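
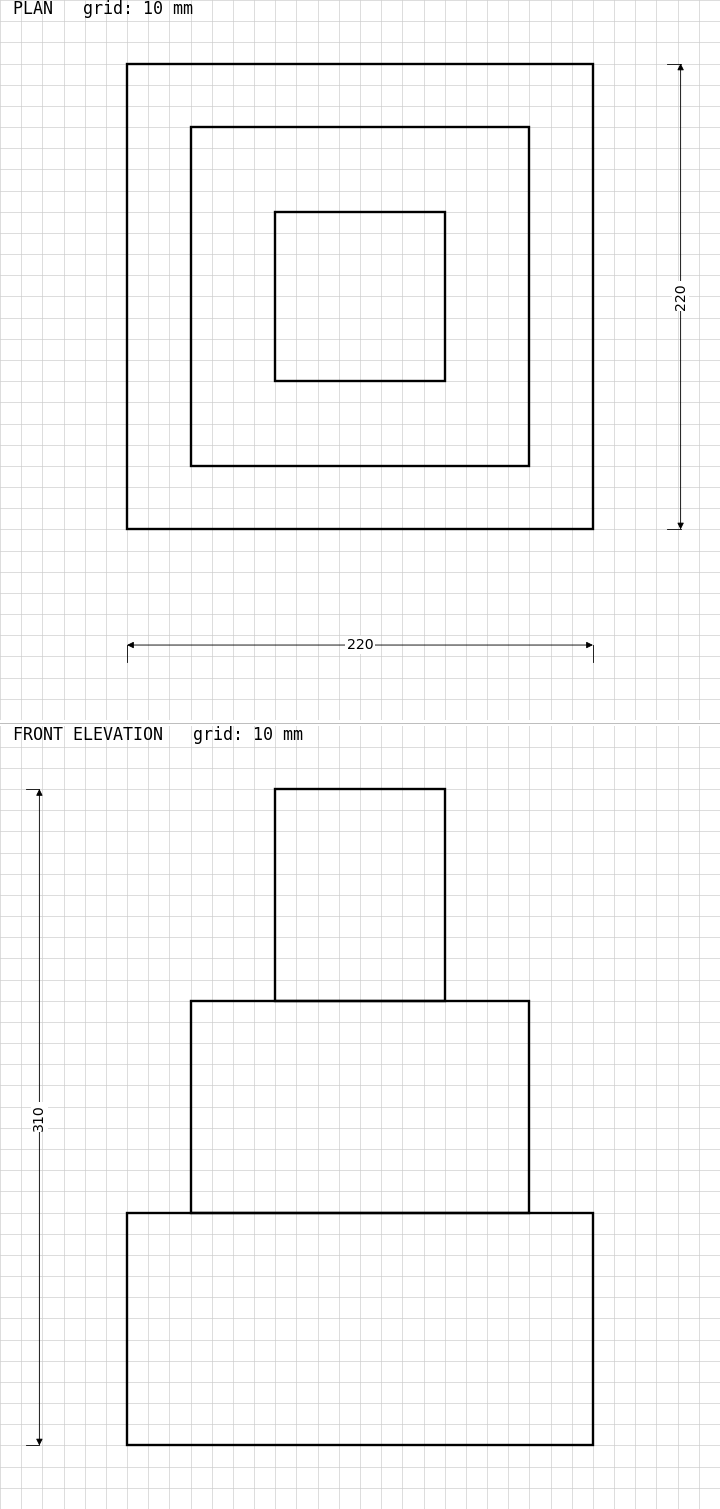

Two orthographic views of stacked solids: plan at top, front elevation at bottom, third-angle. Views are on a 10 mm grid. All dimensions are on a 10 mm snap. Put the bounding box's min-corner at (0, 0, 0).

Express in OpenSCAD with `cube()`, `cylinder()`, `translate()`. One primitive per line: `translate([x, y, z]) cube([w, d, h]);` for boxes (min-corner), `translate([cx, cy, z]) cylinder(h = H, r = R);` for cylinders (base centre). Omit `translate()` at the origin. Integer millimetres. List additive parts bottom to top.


cube([220, 220, 110]);
translate([30, 30, 110]) cube([160, 160, 100]);
translate([70, 70, 210]) cube([80, 80, 100]);


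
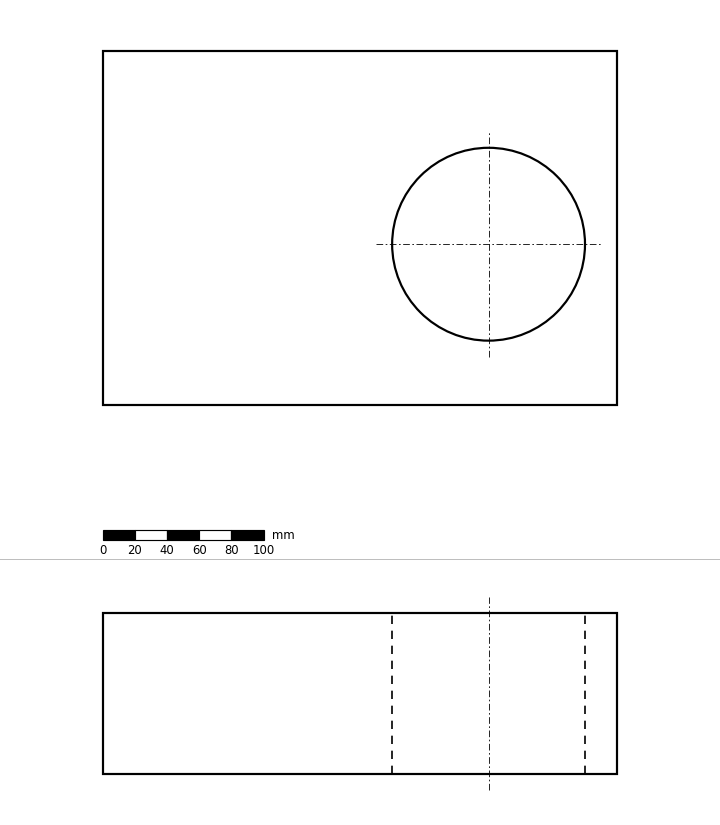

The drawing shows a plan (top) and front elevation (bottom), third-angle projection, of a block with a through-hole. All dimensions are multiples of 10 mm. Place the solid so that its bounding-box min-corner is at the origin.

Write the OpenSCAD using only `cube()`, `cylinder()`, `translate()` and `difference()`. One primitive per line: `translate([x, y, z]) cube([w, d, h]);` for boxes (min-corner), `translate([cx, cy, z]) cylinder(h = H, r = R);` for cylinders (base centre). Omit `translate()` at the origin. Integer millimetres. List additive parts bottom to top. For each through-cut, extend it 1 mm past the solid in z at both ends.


difference() {
  cube([320, 220, 100]);
  translate([240, 100, -1]) cylinder(h = 102, r = 60);
}


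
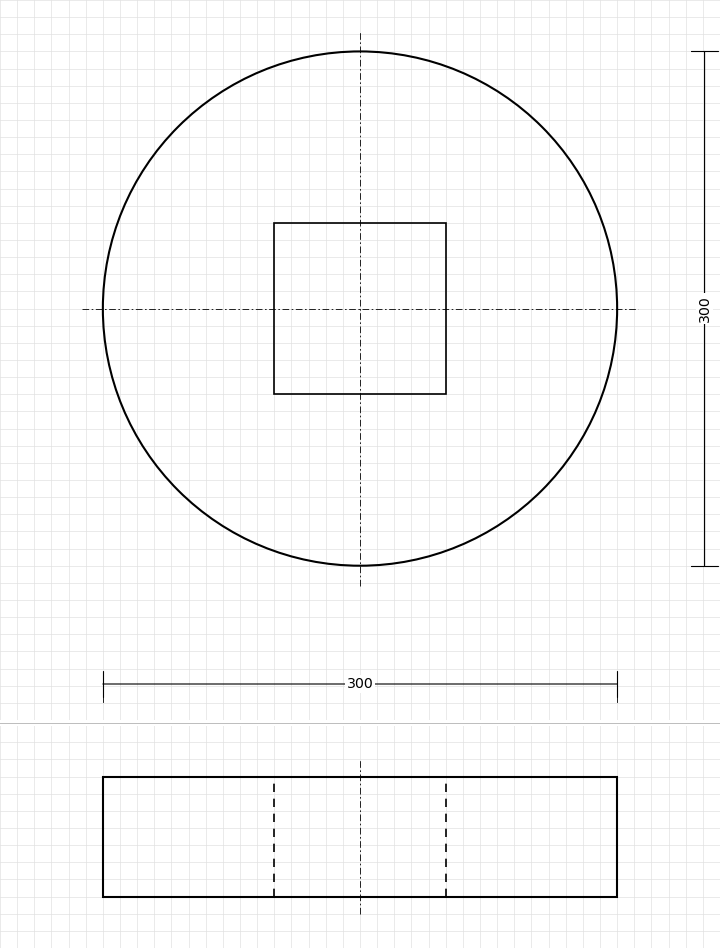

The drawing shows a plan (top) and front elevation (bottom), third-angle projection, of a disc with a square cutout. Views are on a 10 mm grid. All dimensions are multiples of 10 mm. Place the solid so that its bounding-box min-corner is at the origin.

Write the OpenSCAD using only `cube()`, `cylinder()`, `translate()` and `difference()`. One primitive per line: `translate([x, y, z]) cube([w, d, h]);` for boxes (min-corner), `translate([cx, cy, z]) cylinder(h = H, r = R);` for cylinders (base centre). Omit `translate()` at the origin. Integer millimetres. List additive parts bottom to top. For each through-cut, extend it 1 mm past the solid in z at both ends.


difference() {
  translate([150, 150, 0]) cylinder(h = 70, r = 150);
  translate([100, 100, -1]) cube([100, 100, 72]);
}


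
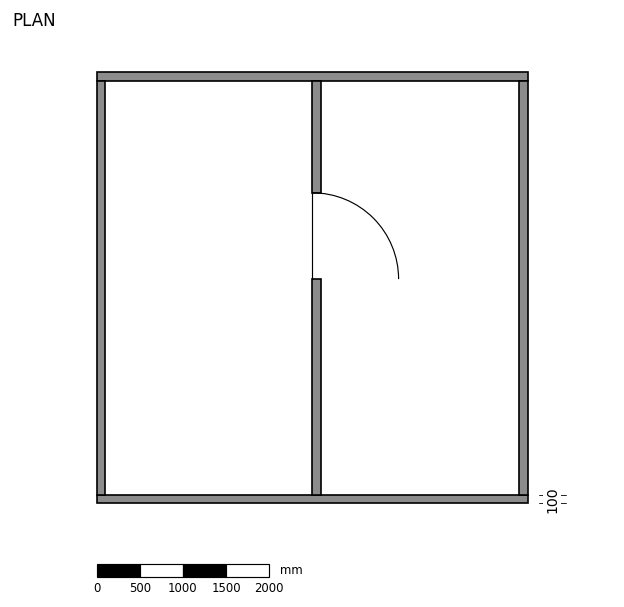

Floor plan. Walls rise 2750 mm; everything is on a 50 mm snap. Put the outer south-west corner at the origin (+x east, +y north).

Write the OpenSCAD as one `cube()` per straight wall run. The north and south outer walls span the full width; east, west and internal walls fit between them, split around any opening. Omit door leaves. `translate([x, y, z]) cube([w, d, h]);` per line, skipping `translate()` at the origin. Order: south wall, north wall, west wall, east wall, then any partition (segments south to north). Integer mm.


cube([5000, 100, 2750]);
translate([0, 4900, 0]) cube([5000, 100, 2750]);
translate([0, 100, 0]) cube([100, 4800, 2750]);
translate([4900, 100, 0]) cube([100, 4800, 2750]);
translate([2500, 100, 0]) cube([100, 2500, 2750]);
translate([2500, 3600, 0]) cube([100, 1300, 2750]);


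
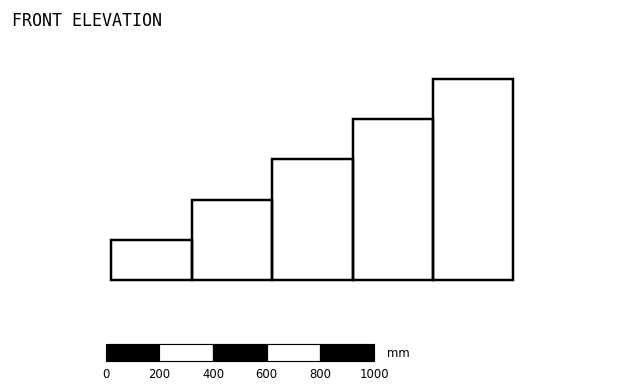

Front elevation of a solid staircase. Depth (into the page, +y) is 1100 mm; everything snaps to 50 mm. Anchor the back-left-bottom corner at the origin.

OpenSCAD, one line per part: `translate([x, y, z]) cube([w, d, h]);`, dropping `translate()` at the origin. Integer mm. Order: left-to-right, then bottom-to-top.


cube([300, 1100, 150]);
translate([300, 0, 0]) cube([300, 1100, 300]);
translate([600, 0, 0]) cube([300, 1100, 450]);
translate([900, 0, 0]) cube([300, 1100, 600]);
translate([1200, 0, 0]) cube([300, 1100, 750]);


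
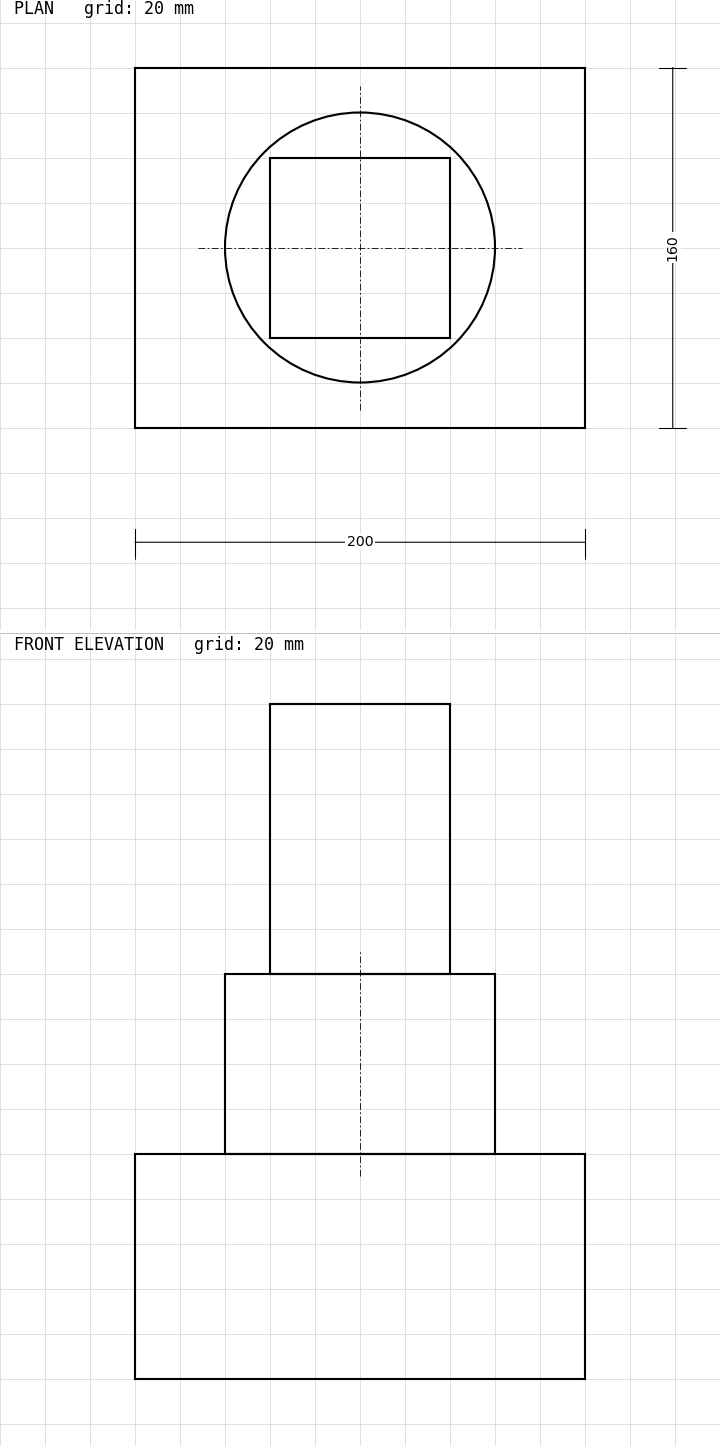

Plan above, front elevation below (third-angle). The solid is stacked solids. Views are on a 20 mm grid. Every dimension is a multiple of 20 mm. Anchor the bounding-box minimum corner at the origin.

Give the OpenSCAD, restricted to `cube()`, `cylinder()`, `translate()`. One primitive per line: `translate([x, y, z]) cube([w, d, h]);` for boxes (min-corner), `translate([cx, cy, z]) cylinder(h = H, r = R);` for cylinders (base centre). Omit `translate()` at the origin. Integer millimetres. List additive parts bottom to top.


cube([200, 160, 100]);
translate([100, 80, 100]) cylinder(h = 80, r = 60);
translate([60, 40, 180]) cube([80, 80, 120]);


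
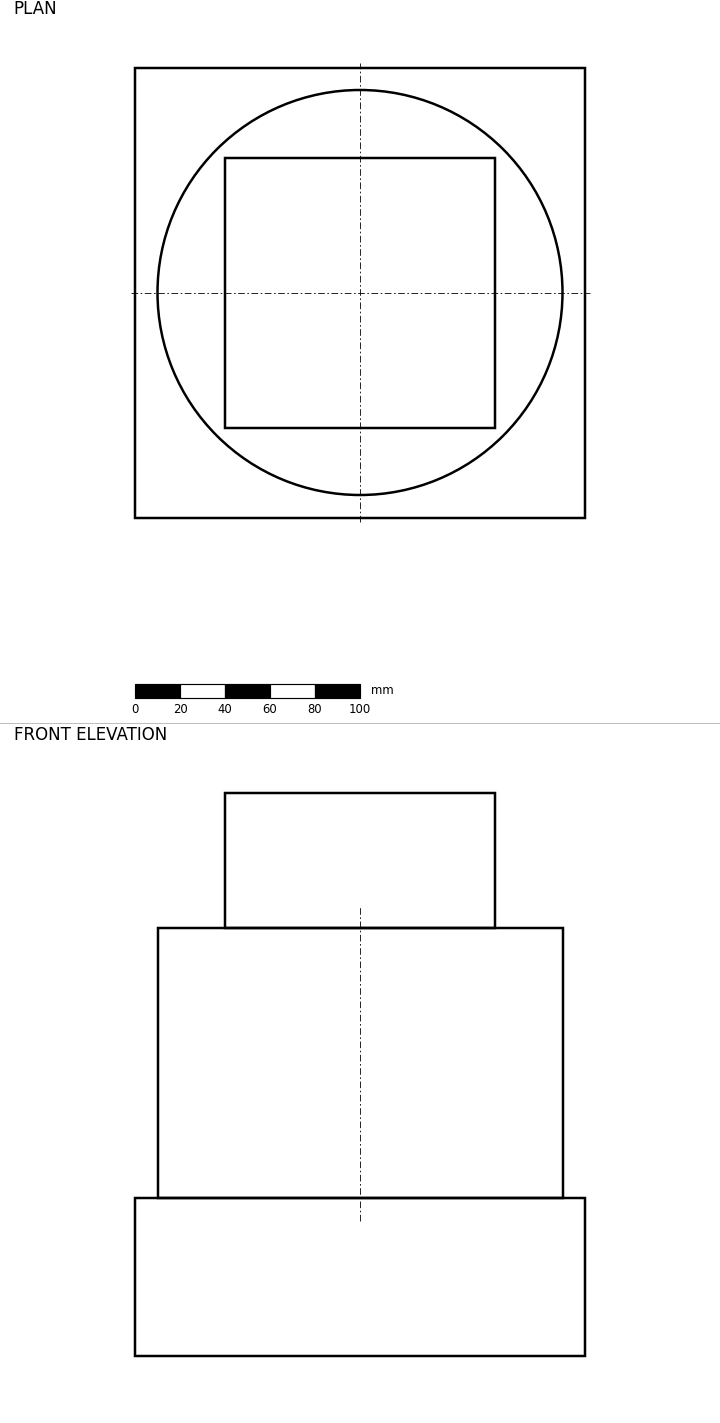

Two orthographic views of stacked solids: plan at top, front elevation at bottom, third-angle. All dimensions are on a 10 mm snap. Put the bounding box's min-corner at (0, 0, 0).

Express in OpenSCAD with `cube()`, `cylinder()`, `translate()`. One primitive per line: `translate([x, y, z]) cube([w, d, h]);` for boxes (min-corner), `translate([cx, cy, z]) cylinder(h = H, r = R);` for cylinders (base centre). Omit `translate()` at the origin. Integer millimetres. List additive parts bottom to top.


cube([200, 200, 70]);
translate([100, 100, 70]) cylinder(h = 120, r = 90);
translate([40, 40, 190]) cube([120, 120, 60]);


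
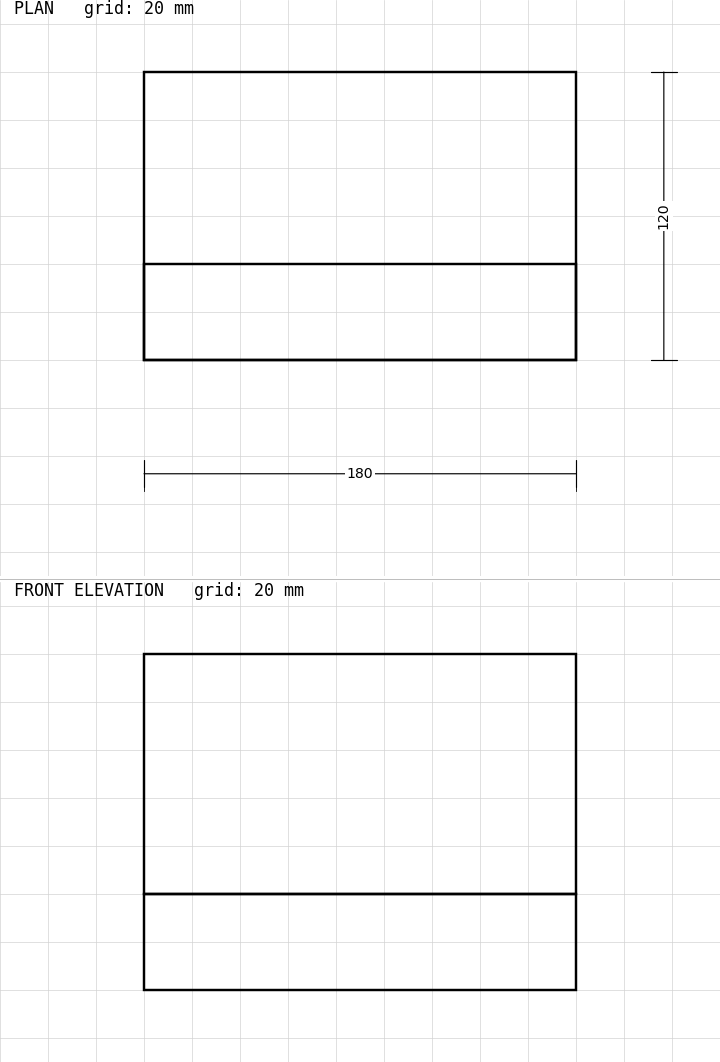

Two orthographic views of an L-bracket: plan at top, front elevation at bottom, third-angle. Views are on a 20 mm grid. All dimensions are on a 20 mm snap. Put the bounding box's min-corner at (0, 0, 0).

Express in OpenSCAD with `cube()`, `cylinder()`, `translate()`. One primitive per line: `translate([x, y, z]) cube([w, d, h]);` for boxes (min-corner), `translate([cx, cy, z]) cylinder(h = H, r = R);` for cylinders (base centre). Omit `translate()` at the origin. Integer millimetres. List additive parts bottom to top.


cube([180, 120, 40]);
translate([0, 0, 40]) cube([180, 40, 100]);


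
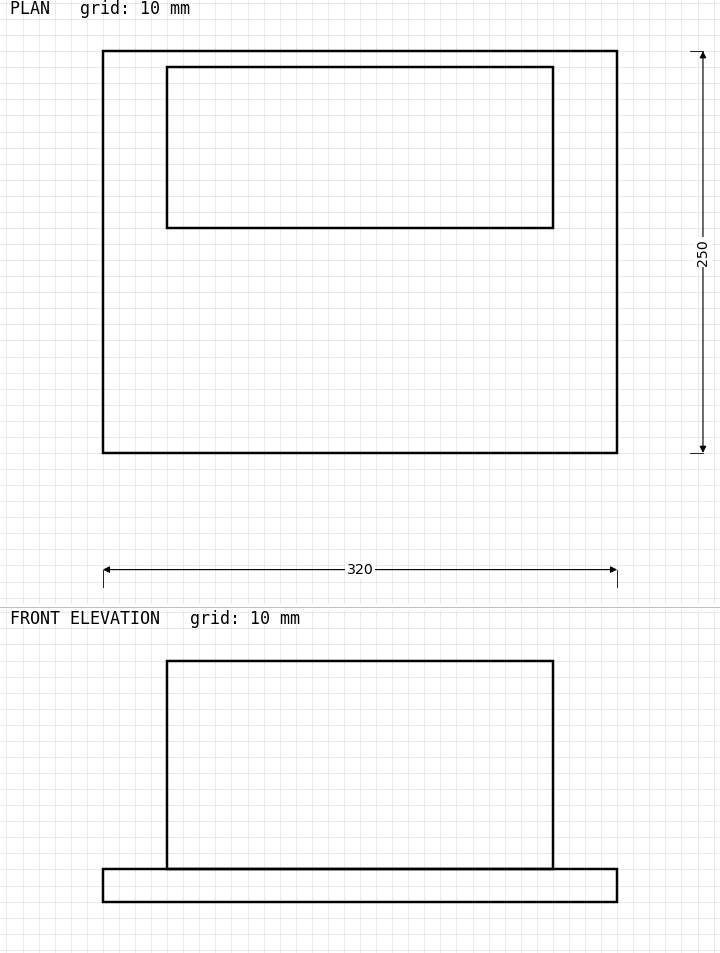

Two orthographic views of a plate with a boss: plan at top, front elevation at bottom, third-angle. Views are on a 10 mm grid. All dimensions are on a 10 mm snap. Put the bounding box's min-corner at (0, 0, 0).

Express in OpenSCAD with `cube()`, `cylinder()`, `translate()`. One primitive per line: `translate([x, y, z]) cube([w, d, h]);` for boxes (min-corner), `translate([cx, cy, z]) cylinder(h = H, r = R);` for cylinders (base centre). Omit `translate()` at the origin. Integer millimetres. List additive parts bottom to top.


cube([320, 250, 20]);
translate([40, 140, 20]) cube([240, 100, 130]);


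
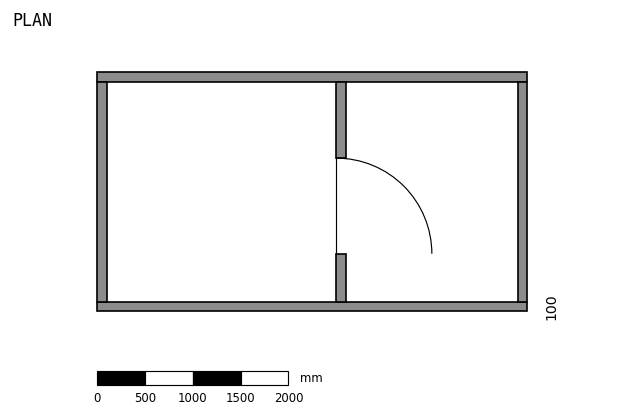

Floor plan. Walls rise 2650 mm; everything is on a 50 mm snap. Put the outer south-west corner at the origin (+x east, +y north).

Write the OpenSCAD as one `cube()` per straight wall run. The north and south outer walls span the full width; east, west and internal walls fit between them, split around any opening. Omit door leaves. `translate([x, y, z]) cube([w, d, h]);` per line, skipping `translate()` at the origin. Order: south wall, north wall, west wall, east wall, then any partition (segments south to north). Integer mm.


cube([4500, 100, 2650]);
translate([0, 2400, 0]) cube([4500, 100, 2650]);
translate([0, 100, 0]) cube([100, 2300, 2650]);
translate([4400, 100, 0]) cube([100, 2300, 2650]);
translate([2500, 100, 0]) cube([100, 500, 2650]);
translate([2500, 1600, 0]) cube([100, 800, 2650]);


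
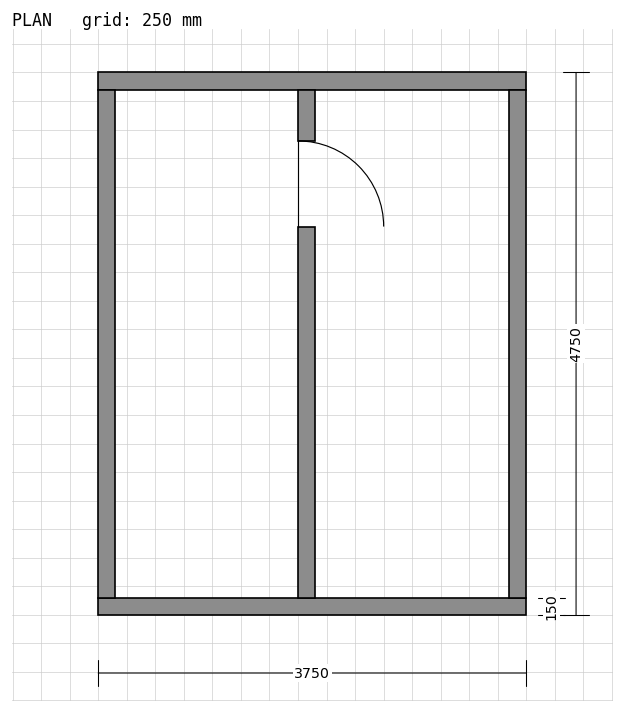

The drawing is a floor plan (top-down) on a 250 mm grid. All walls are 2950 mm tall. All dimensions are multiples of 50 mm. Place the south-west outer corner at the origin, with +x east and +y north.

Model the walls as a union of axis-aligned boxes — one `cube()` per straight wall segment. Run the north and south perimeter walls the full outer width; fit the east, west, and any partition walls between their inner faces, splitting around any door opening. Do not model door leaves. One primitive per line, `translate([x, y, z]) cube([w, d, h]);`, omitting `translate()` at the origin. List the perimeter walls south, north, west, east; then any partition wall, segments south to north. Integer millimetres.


cube([3750, 150, 2950]);
translate([0, 4600, 0]) cube([3750, 150, 2950]);
translate([0, 150, 0]) cube([150, 4450, 2950]);
translate([3600, 150, 0]) cube([150, 4450, 2950]);
translate([1750, 150, 0]) cube([150, 3250, 2950]);
translate([1750, 4150, 0]) cube([150, 450, 2950]);


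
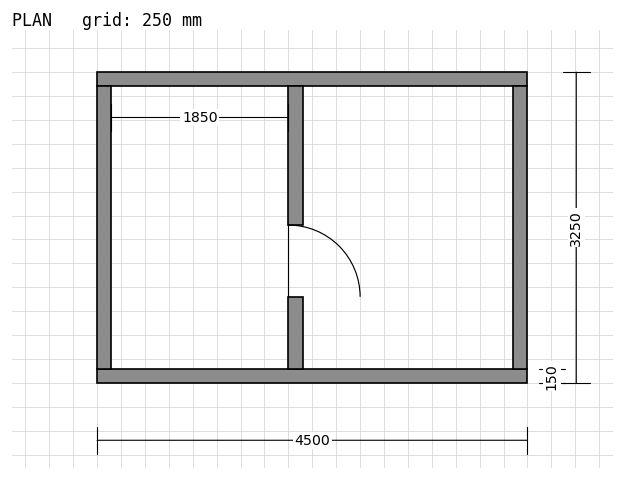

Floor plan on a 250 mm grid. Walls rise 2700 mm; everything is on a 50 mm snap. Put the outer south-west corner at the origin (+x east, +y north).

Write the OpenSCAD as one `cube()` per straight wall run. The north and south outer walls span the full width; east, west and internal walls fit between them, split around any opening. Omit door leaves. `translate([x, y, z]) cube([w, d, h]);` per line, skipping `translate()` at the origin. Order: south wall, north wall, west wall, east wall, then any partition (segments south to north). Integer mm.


cube([4500, 150, 2700]);
translate([0, 3100, 0]) cube([4500, 150, 2700]);
translate([0, 150, 0]) cube([150, 2950, 2700]);
translate([4350, 150, 0]) cube([150, 2950, 2700]);
translate([2000, 150, 0]) cube([150, 750, 2700]);
translate([2000, 1650, 0]) cube([150, 1450, 2700]);


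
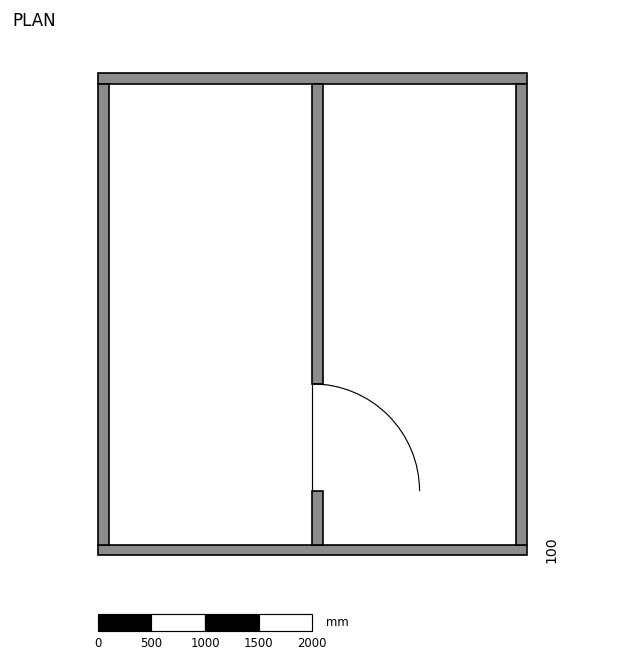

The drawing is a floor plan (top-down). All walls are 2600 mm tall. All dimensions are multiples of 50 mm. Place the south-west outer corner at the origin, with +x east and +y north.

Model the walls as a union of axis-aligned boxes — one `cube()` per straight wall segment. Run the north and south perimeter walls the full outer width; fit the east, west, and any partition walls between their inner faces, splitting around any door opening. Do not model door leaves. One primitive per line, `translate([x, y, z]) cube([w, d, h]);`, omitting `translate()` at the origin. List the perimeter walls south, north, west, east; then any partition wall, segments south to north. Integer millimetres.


cube([4000, 100, 2600]);
translate([0, 4400, 0]) cube([4000, 100, 2600]);
translate([0, 100, 0]) cube([100, 4300, 2600]);
translate([3900, 100, 0]) cube([100, 4300, 2600]);
translate([2000, 100, 0]) cube([100, 500, 2600]);
translate([2000, 1600, 0]) cube([100, 2800, 2600]);


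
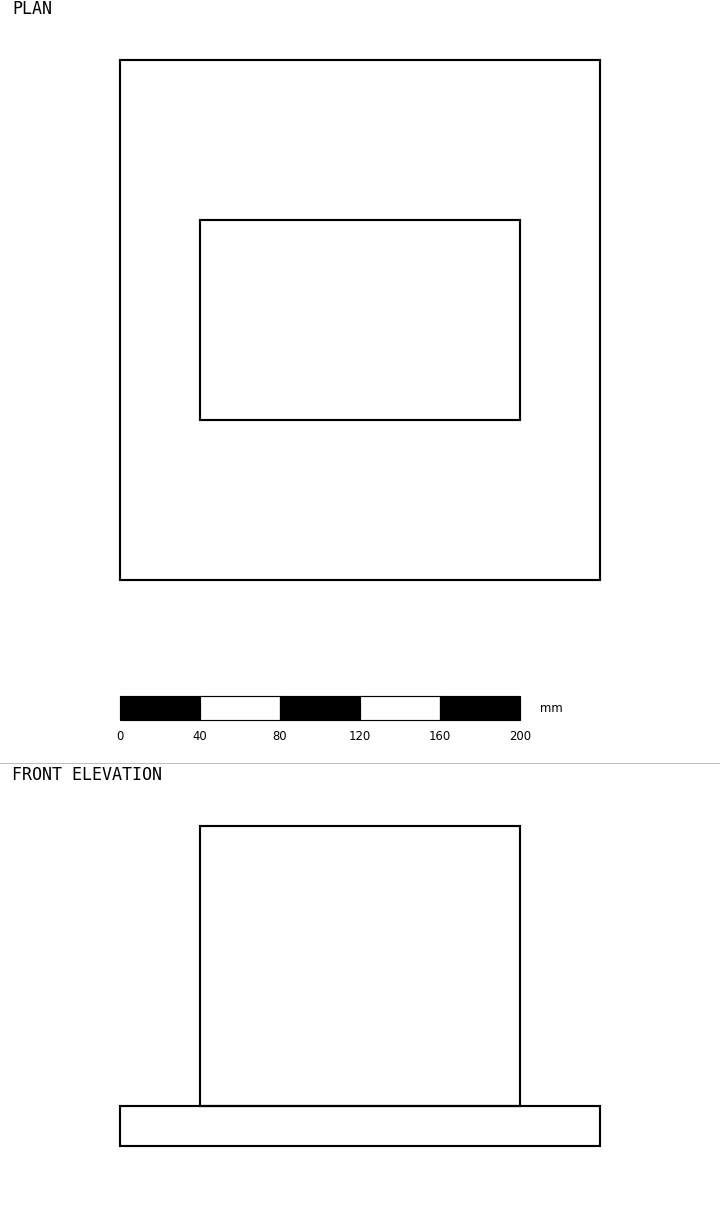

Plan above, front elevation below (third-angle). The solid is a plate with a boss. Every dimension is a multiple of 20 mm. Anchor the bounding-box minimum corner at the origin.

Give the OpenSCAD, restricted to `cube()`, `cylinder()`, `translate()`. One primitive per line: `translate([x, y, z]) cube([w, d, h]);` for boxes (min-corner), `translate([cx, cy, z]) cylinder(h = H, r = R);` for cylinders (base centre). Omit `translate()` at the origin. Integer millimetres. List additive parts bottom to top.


cube([240, 260, 20]);
translate([40, 80, 20]) cube([160, 100, 140]);


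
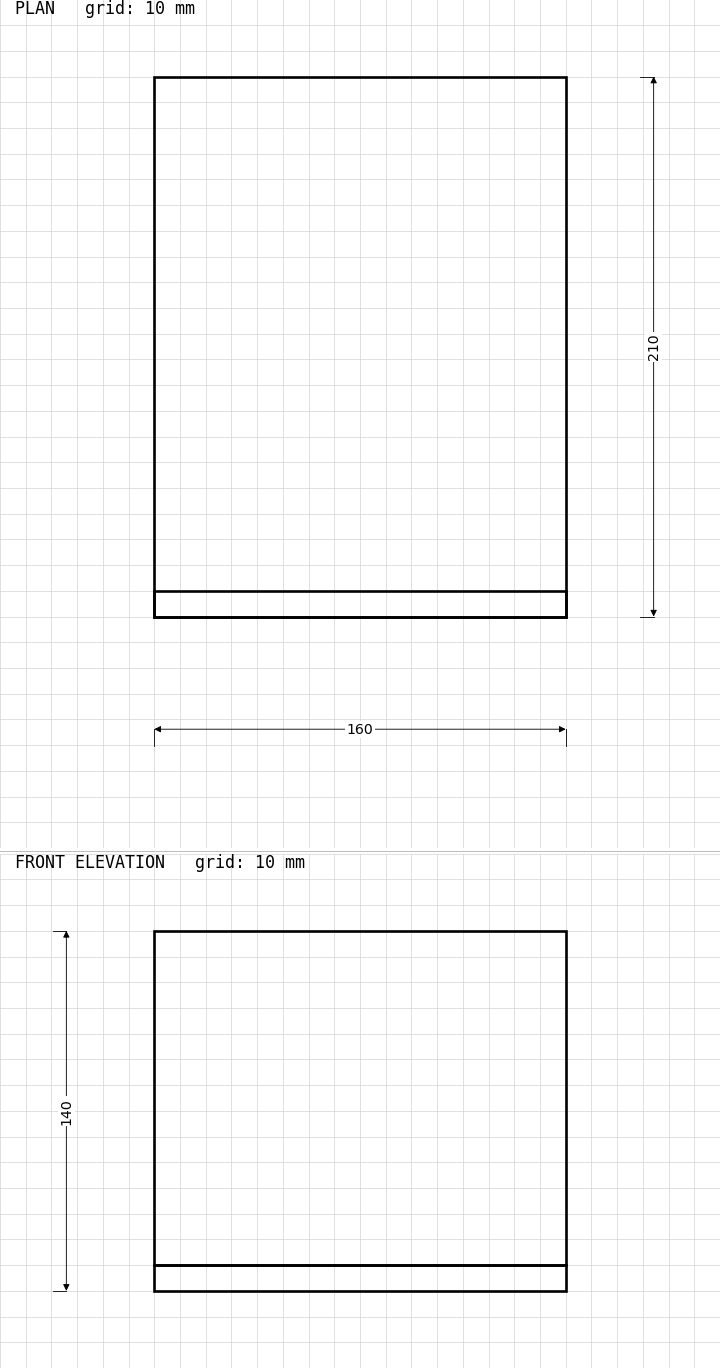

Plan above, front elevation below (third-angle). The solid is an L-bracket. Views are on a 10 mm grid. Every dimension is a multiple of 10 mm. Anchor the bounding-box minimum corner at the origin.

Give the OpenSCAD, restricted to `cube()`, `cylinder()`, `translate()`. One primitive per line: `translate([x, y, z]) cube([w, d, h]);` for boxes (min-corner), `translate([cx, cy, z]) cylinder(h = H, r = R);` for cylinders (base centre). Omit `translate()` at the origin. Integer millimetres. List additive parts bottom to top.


cube([160, 210, 10]);
translate([0, 0, 10]) cube([160, 10, 130]);


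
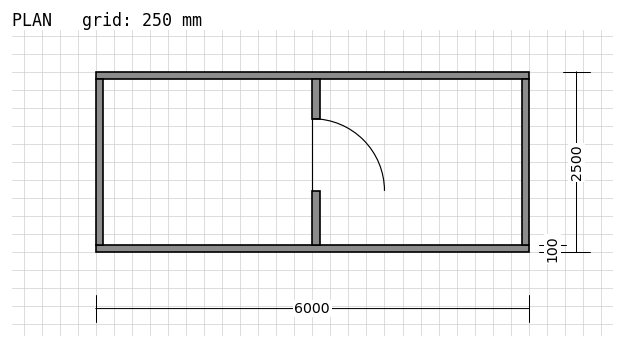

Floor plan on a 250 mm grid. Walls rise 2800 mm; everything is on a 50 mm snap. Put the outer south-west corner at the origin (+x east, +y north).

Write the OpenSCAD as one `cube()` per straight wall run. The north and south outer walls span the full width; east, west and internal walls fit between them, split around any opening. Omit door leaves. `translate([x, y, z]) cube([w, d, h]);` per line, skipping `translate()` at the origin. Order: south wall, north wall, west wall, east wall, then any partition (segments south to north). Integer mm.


cube([6000, 100, 2800]);
translate([0, 2400, 0]) cube([6000, 100, 2800]);
translate([0, 100, 0]) cube([100, 2300, 2800]);
translate([5900, 100, 0]) cube([100, 2300, 2800]);
translate([3000, 100, 0]) cube([100, 750, 2800]);
translate([3000, 1850, 0]) cube([100, 550, 2800]);


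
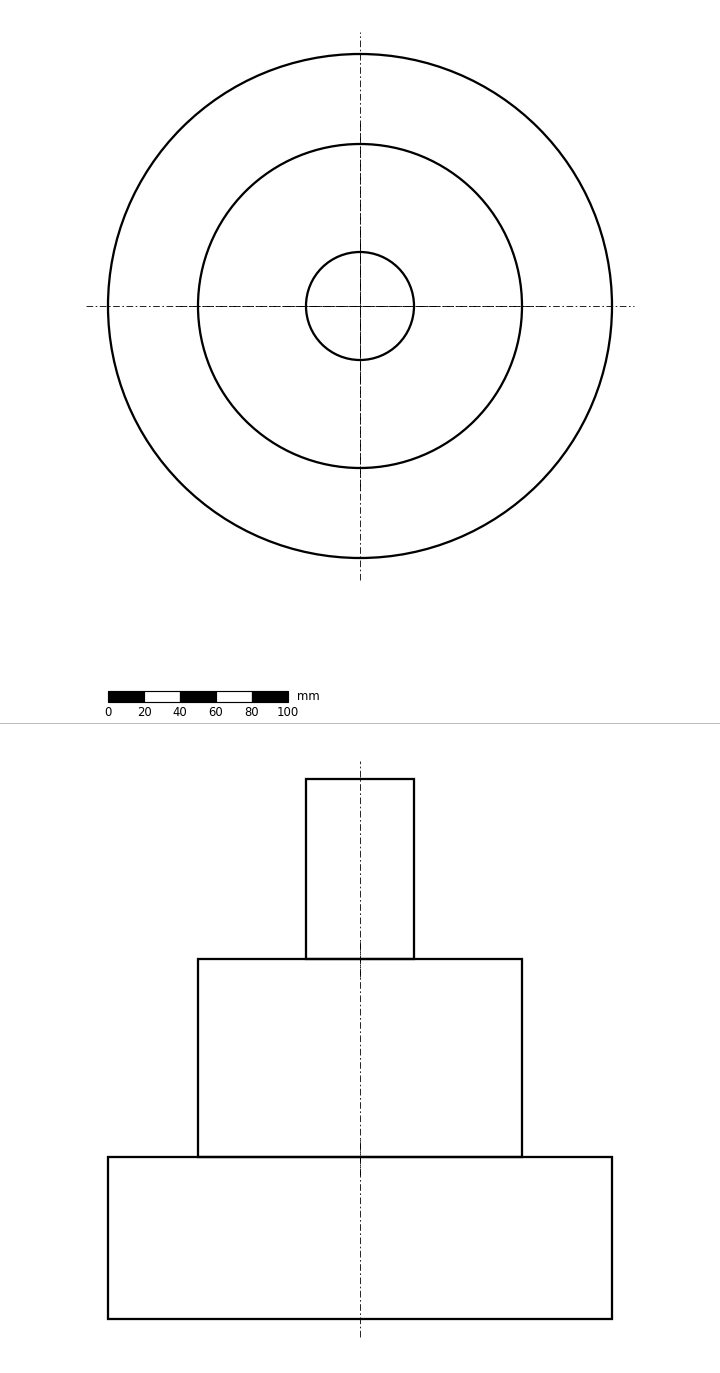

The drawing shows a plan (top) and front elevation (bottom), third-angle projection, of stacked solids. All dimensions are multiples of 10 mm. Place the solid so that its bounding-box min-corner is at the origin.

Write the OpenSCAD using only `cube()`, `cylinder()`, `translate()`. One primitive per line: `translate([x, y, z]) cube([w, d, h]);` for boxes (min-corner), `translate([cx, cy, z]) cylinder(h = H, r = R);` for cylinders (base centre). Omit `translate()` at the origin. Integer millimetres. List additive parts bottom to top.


translate([140, 140, 0]) cylinder(h = 90, r = 140);
translate([140, 140, 90]) cylinder(h = 110, r = 90);
translate([140, 140, 200]) cylinder(h = 100, r = 30);


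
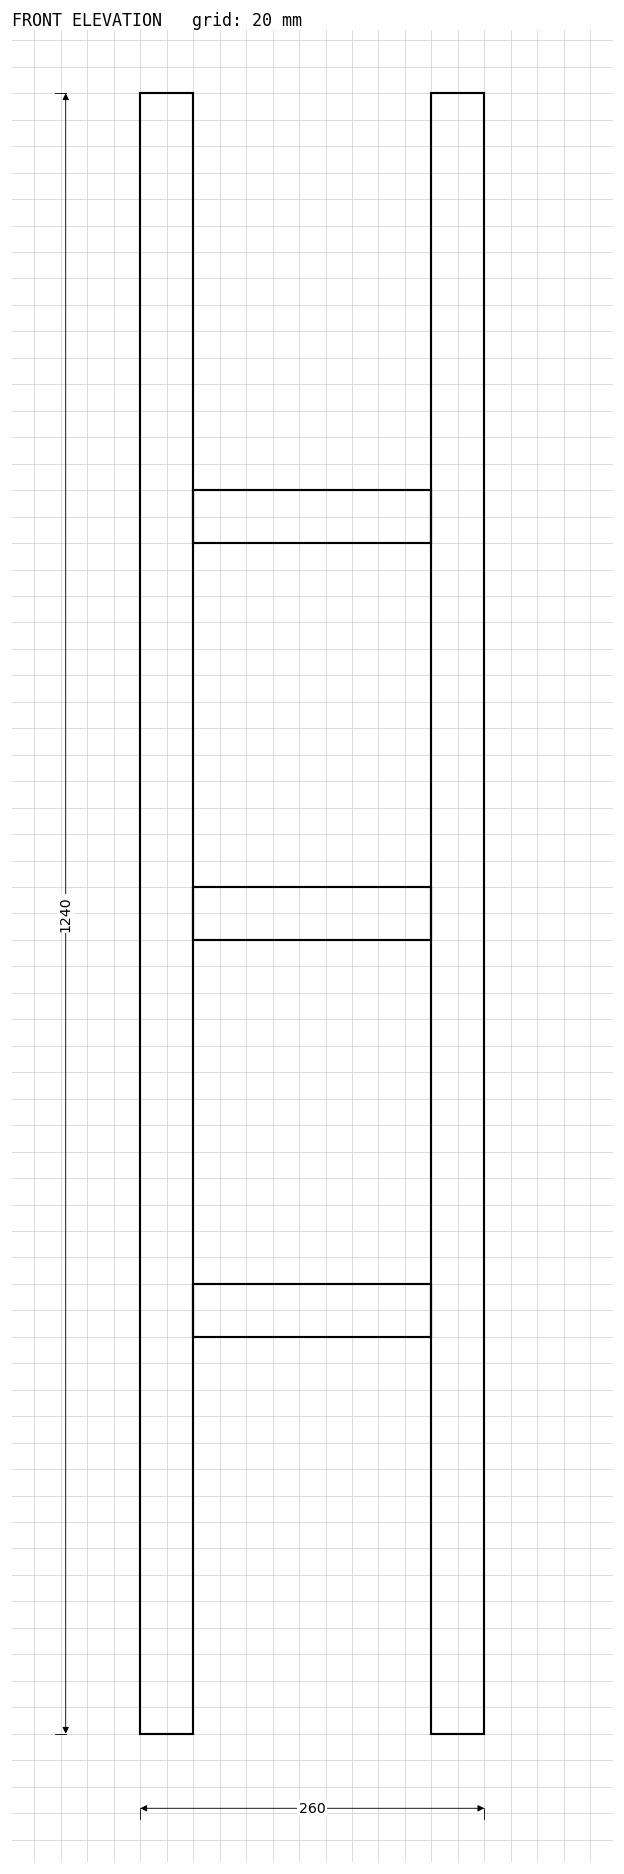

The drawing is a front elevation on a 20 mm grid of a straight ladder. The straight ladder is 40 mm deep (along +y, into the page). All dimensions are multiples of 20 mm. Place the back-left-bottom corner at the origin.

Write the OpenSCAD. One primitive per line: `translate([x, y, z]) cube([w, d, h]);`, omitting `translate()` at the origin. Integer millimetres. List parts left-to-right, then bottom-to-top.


cube([40, 40, 1240]);
translate([40, 0, 300]) cube([180, 40, 40]);
translate([40, 0, 600]) cube([180, 40, 40]);
translate([40, 0, 900]) cube([180, 40, 40]);
translate([220, 0, 0]) cube([40, 40, 1240]);


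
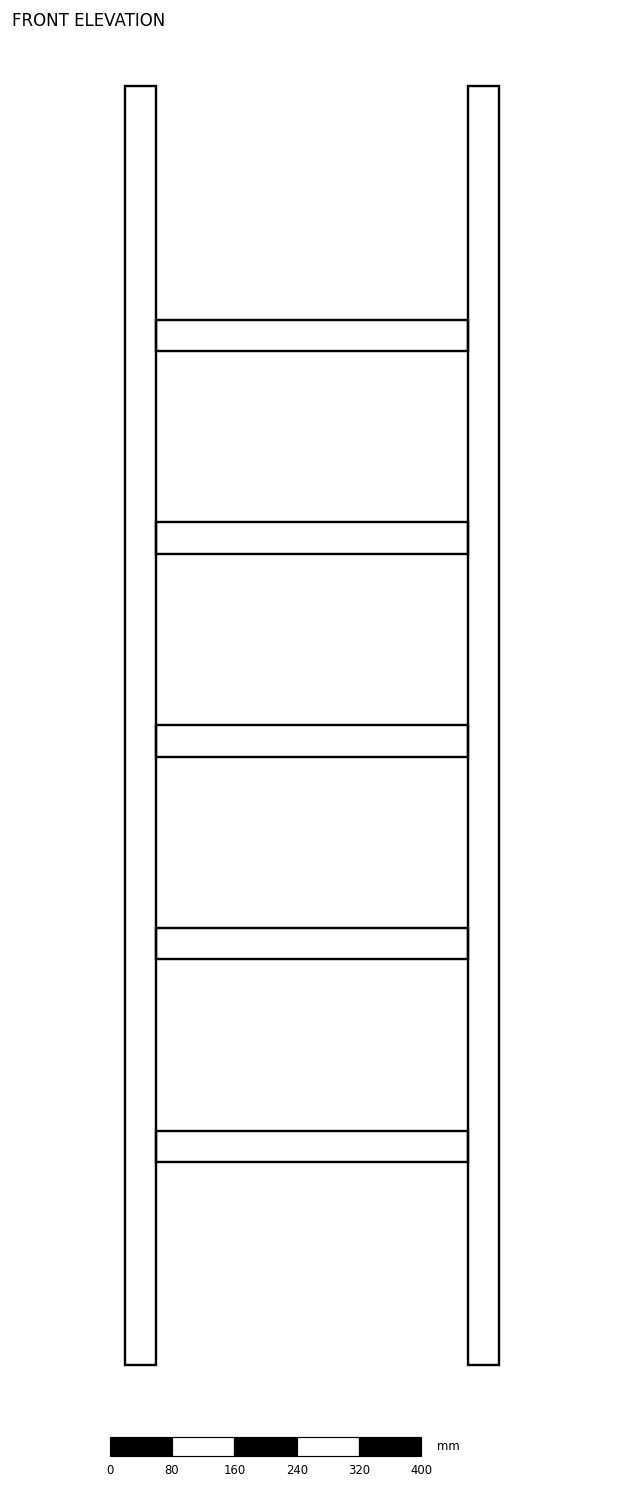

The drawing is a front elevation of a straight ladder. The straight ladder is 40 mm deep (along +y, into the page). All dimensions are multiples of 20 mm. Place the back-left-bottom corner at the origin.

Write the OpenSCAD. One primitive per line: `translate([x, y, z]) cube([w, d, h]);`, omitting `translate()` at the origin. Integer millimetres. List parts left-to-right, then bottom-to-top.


cube([40, 40, 1640]);
translate([40, 0, 260]) cube([400, 40, 40]);
translate([40, 0, 520]) cube([400, 40, 40]);
translate([40, 0, 780]) cube([400, 40, 40]);
translate([40, 0, 1040]) cube([400, 40, 40]);
translate([40, 0, 1300]) cube([400, 40, 40]);
translate([440, 0, 0]) cube([40, 40, 1640]);


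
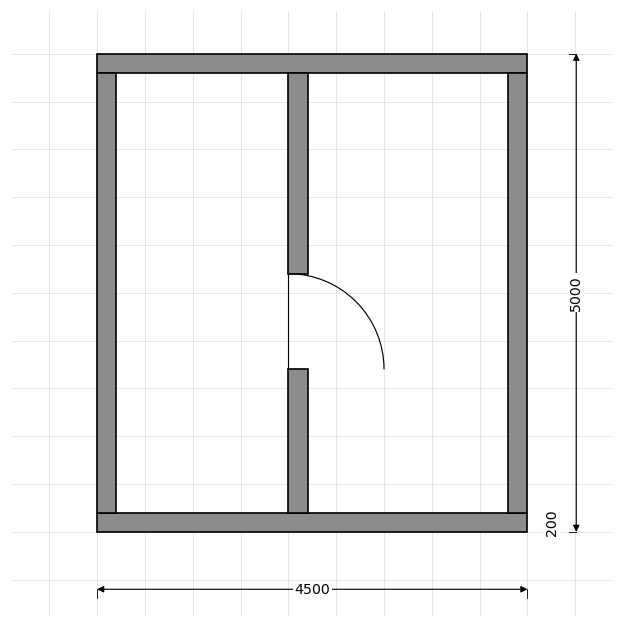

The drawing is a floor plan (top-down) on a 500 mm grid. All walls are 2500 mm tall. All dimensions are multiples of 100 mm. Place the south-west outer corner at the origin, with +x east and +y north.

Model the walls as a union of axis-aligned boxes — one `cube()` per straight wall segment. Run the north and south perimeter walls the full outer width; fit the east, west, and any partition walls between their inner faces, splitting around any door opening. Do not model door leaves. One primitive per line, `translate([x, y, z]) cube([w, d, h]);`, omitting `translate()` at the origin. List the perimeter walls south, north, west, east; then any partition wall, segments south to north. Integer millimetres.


cube([4500, 200, 2500]);
translate([0, 4800, 0]) cube([4500, 200, 2500]);
translate([0, 200, 0]) cube([200, 4600, 2500]);
translate([4300, 200, 0]) cube([200, 4600, 2500]);
translate([2000, 200, 0]) cube([200, 1500, 2500]);
translate([2000, 2700, 0]) cube([200, 2100, 2500]);


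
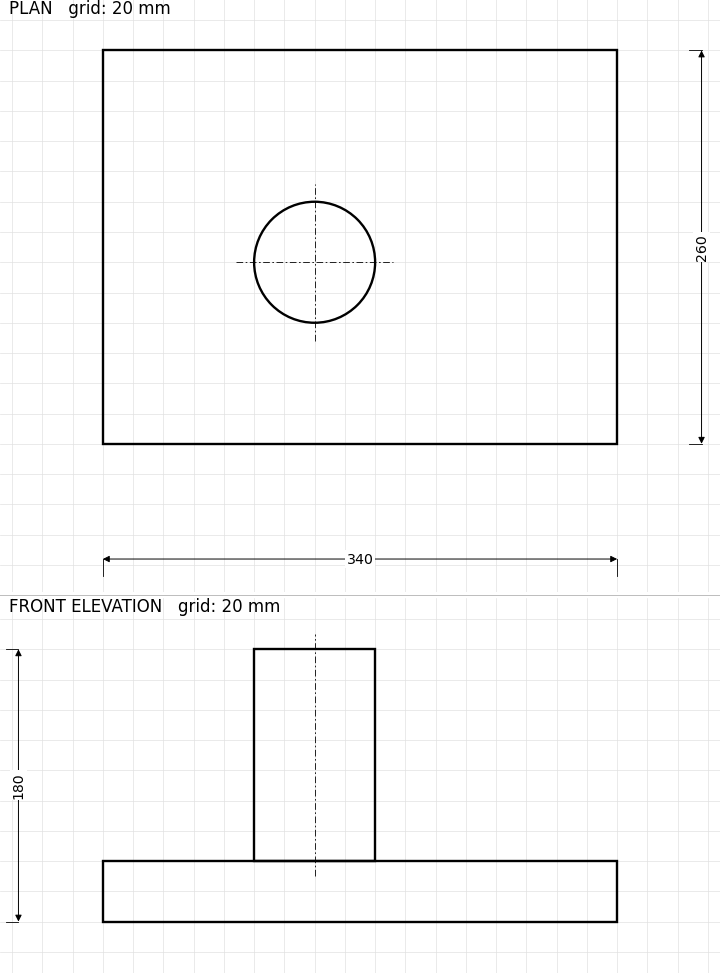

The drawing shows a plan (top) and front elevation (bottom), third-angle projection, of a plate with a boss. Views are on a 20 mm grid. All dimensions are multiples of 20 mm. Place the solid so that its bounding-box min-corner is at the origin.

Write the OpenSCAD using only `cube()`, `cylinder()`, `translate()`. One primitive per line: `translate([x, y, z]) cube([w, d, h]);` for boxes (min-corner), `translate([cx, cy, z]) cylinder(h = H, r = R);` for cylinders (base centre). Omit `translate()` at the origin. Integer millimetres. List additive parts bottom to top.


cube([340, 260, 40]);
translate([140, 120, 40]) cylinder(h = 140, r = 40);


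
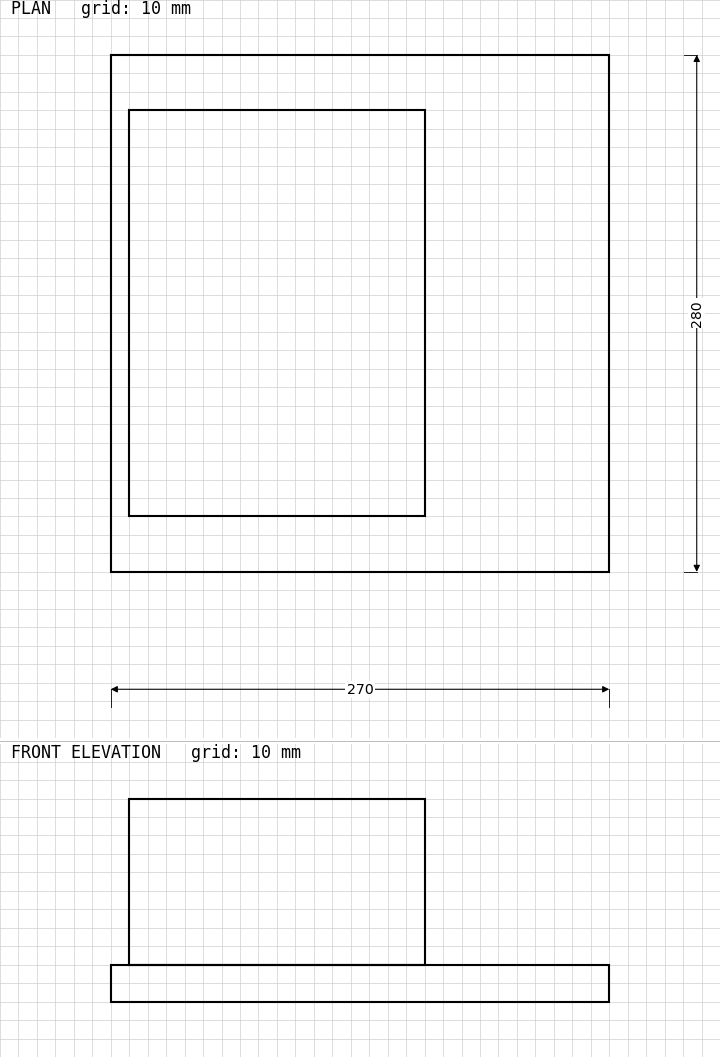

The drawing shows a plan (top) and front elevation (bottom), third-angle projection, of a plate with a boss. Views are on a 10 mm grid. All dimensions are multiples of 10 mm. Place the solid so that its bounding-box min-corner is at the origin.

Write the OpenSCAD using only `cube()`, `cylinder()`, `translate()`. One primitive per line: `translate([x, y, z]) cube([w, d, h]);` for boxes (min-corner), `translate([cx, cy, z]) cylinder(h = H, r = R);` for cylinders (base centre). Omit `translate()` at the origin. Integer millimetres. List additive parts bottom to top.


cube([270, 280, 20]);
translate([10, 30, 20]) cube([160, 220, 90]);


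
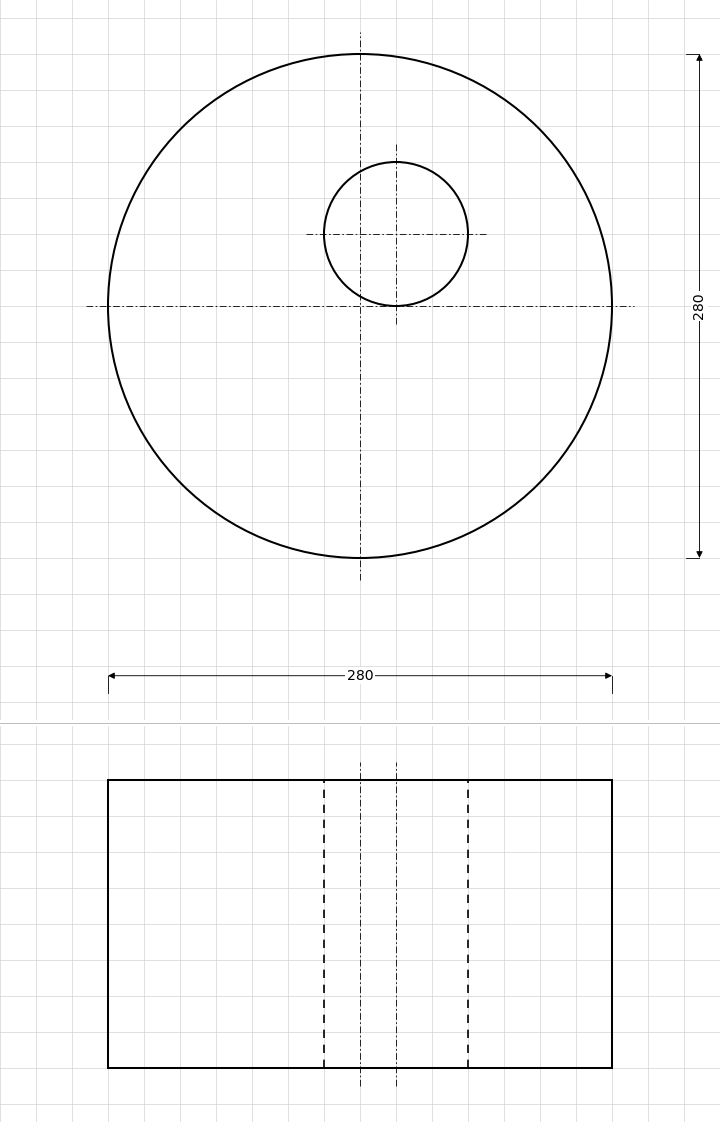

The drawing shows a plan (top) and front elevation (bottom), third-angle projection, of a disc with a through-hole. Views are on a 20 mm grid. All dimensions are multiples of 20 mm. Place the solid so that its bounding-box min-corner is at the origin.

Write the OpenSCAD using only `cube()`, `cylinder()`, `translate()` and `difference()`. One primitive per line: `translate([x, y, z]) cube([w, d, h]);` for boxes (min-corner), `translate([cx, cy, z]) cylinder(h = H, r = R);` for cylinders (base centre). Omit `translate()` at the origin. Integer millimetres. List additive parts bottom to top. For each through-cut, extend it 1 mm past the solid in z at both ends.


difference() {
  translate([140, 140, 0]) cylinder(h = 160, r = 140);
  translate([160, 180, -1]) cylinder(h = 162, r = 40);
}


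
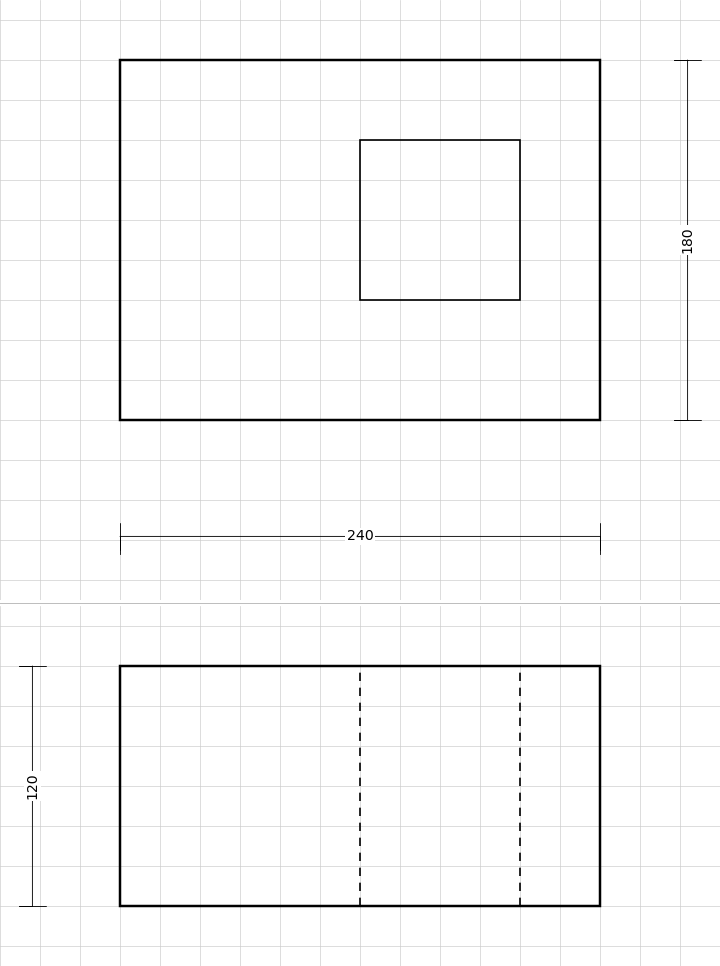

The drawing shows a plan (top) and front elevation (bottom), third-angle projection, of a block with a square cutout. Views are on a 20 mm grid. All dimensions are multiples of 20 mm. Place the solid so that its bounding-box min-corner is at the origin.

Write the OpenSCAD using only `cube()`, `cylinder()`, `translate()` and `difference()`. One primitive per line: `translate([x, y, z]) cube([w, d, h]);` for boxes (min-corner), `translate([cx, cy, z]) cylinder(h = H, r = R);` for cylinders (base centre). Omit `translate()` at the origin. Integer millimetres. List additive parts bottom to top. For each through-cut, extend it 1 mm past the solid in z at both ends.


difference() {
  cube([240, 180, 120]);
  translate([120, 60, -1]) cube([80, 80, 122]);
}


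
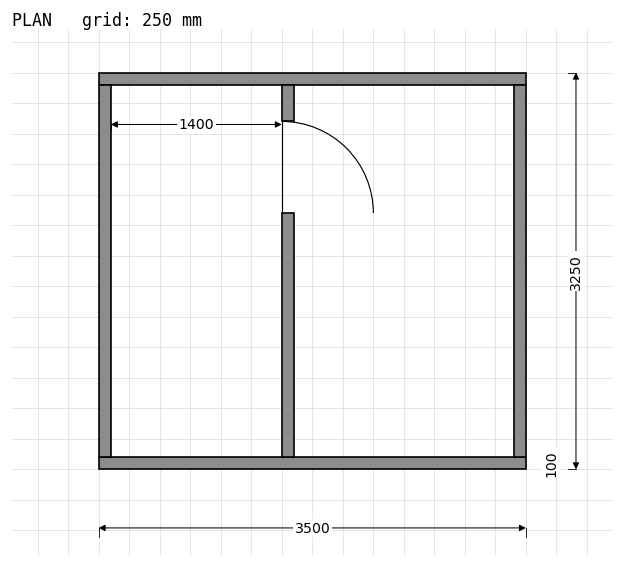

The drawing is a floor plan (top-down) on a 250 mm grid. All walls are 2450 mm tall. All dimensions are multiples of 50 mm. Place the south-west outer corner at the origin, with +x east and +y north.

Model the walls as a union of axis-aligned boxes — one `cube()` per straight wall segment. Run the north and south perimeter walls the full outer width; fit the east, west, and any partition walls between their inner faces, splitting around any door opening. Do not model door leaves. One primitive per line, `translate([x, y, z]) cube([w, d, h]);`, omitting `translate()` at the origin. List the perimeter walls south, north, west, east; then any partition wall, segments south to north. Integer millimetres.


cube([3500, 100, 2450]);
translate([0, 3150, 0]) cube([3500, 100, 2450]);
translate([0, 100, 0]) cube([100, 3050, 2450]);
translate([3400, 100, 0]) cube([100, 3050, 2450]);
translate([1500, 100, 0]) cube([100, 2000, 2450]);
translate([1500, 2850, 0]) cube([100, 300, 2450]);


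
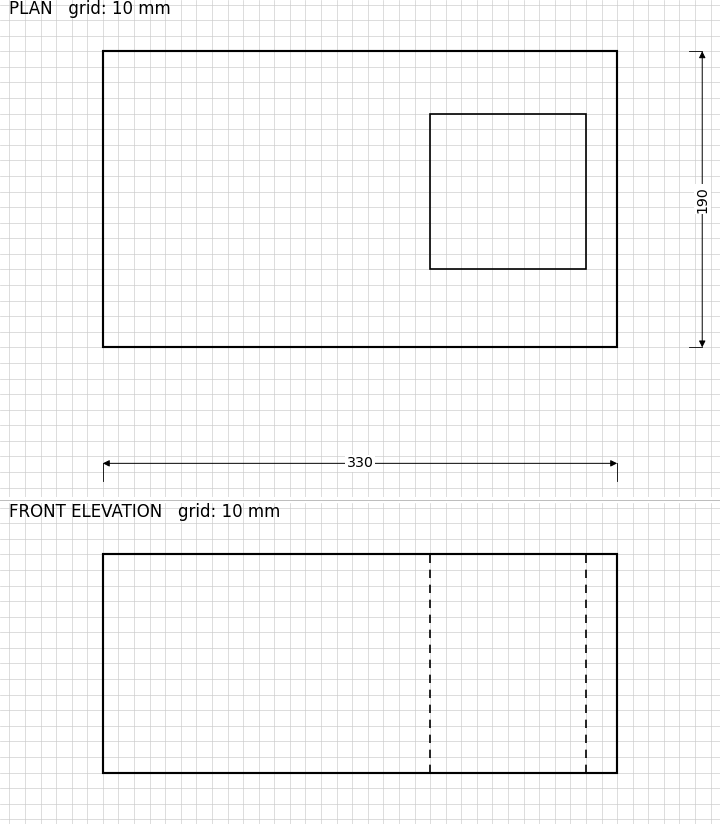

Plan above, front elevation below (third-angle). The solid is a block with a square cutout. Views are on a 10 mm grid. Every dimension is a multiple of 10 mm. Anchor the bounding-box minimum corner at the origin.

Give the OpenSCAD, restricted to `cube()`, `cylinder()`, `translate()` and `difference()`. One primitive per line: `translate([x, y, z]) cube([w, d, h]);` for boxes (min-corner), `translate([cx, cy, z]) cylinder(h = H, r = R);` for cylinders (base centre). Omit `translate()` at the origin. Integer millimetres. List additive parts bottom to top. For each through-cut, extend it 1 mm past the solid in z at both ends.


difference() {
  cube([330, 190, 140]);
  translate([210, 50, -1]) cube([100, 100, 142]);
}


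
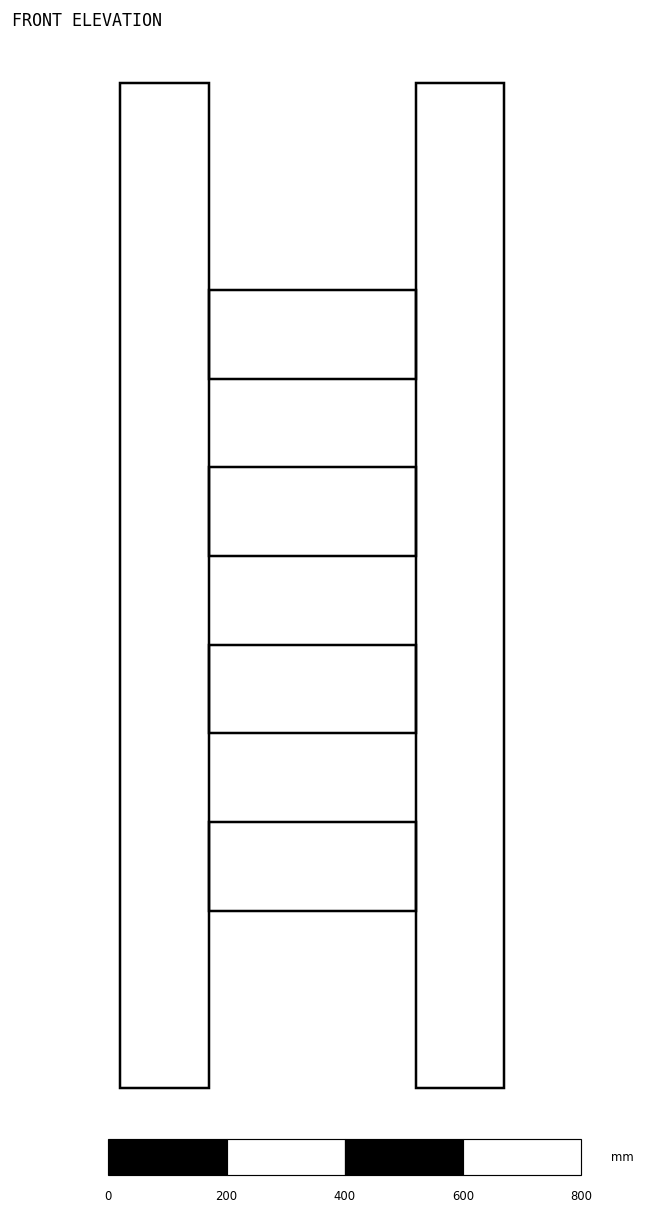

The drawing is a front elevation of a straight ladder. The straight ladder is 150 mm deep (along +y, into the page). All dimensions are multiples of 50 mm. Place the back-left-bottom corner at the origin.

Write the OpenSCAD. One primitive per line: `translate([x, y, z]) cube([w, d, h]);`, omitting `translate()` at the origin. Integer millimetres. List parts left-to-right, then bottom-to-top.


cube([150, 150, 1700]);
translate([150, 0, 300]) cube([350, 150, 150]);
translate([150, 0, 600]) cube([350, 150, 150]);
translate([150, 0, 900]) cube([350, 150, 150]);
translate([150, 0, 1200]) cube([350, 150, 150]);
translate([500, 0, 0]) cube([150, 150, 1700]);


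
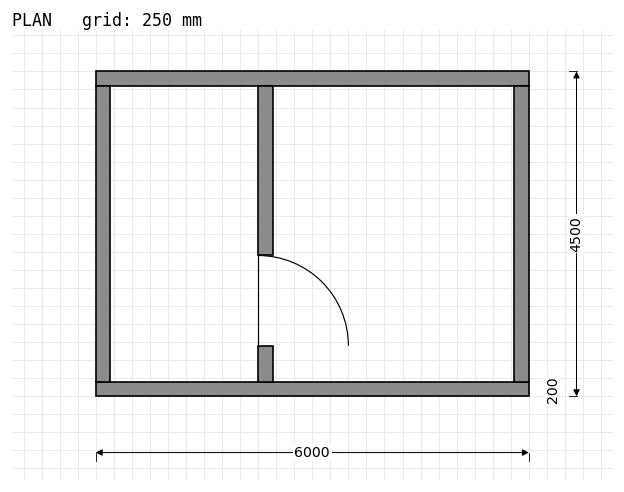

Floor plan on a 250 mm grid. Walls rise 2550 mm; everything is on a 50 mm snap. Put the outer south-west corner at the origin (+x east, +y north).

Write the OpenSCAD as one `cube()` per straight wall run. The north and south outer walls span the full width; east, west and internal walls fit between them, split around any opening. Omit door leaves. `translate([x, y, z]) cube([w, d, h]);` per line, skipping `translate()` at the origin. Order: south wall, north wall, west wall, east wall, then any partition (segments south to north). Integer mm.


cube([6000, 200, 2550]);
translate([0, 4300, 0]) cube([6000, 200, 2550]);
translate([0, 200, 0]) cube([200, 4100, 2550]);
translate([5800, 200, 0]) cube([200, 4100, 2550]);
translate([2250, 200, 0]) cube([200, 500, 2550]);
translate([2250, 1950, 0]) cube([200, 2350, 2550]);


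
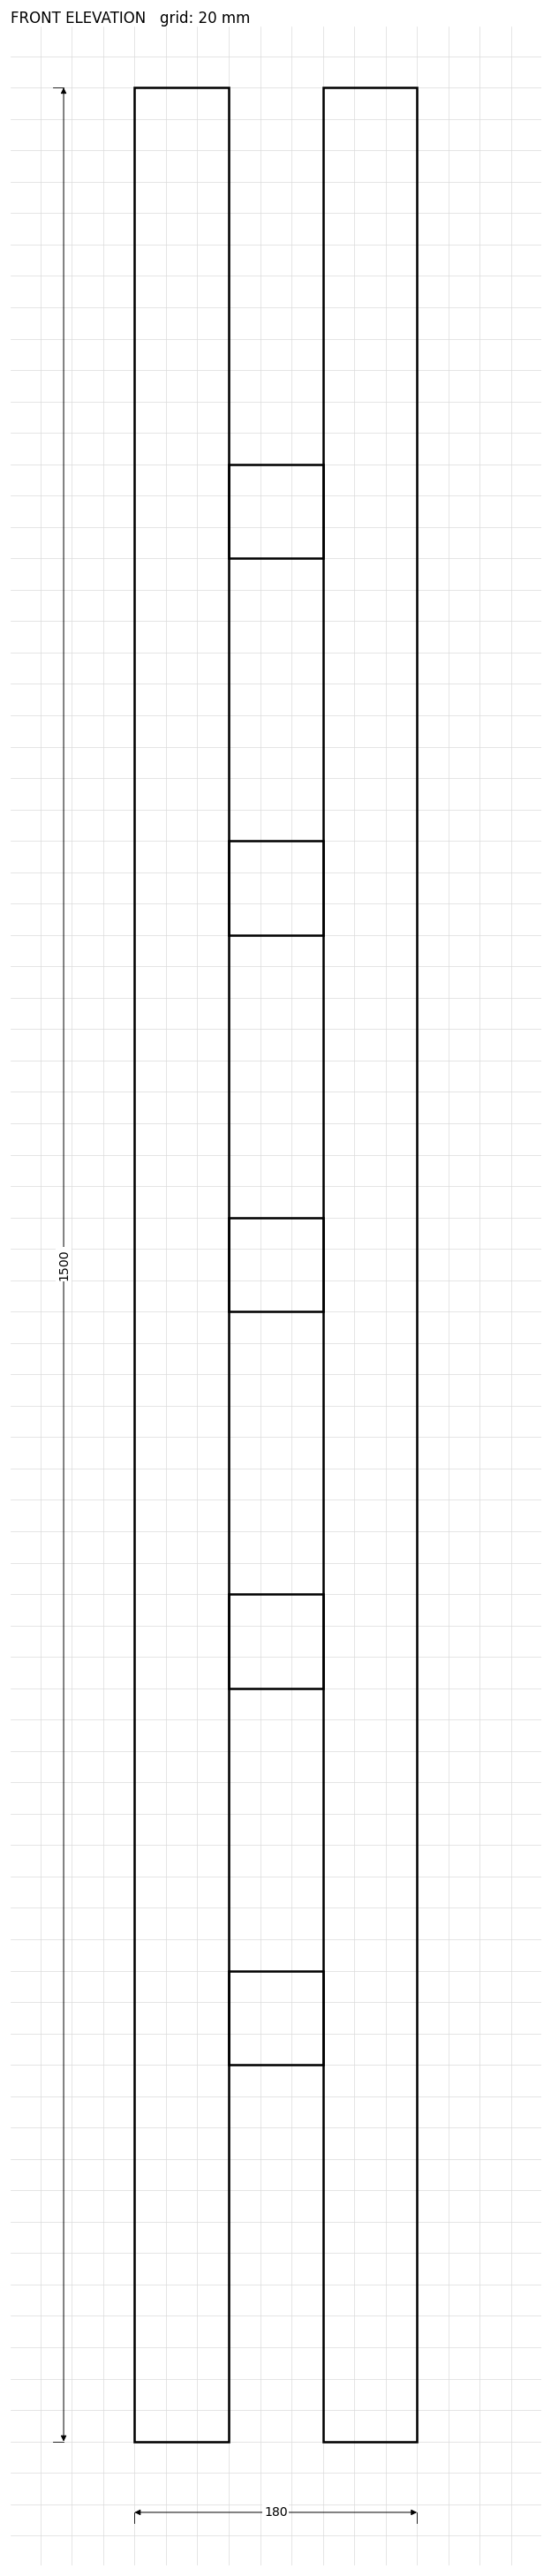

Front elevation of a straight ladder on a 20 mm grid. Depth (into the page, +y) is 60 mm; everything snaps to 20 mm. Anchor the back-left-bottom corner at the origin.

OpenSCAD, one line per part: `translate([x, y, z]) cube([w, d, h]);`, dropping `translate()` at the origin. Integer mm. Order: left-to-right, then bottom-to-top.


cube([60, 60, 1500]);
translate([60, 0, 240]) cube([60, 60, 60]);
translate([60, 0, 480]) cube([60, 60, 60]);
translate([60, 0, 720]) cube([60, 60, 60]);
translate([60, 0, 960]) cube([60, 60, 60]);
translate([60, 0, 1200]) cube([60, 60, 60]);
translate([120, 0, 0]) cube([60, 60, 1500]);


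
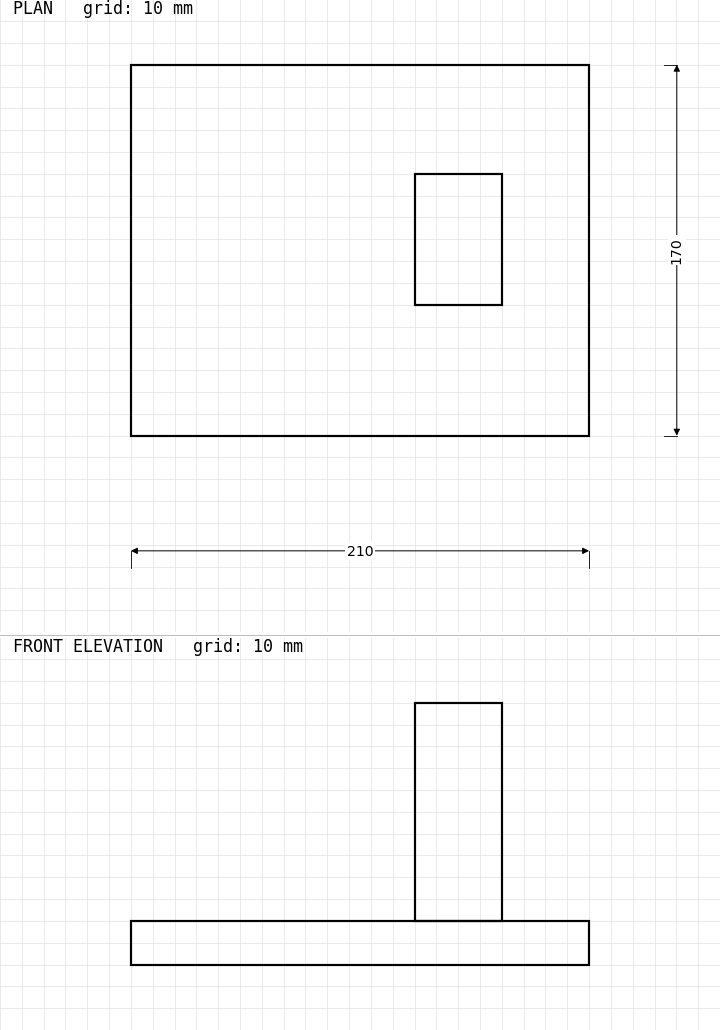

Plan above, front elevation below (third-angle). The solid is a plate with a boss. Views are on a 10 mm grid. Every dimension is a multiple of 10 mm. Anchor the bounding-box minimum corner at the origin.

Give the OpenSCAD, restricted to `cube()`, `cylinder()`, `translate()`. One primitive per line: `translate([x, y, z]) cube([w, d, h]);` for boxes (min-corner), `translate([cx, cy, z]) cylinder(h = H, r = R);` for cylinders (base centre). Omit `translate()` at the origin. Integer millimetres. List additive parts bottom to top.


cube([210, 170, 20]);
translate([130, 60, 20]) cube([40, 60, 100]);


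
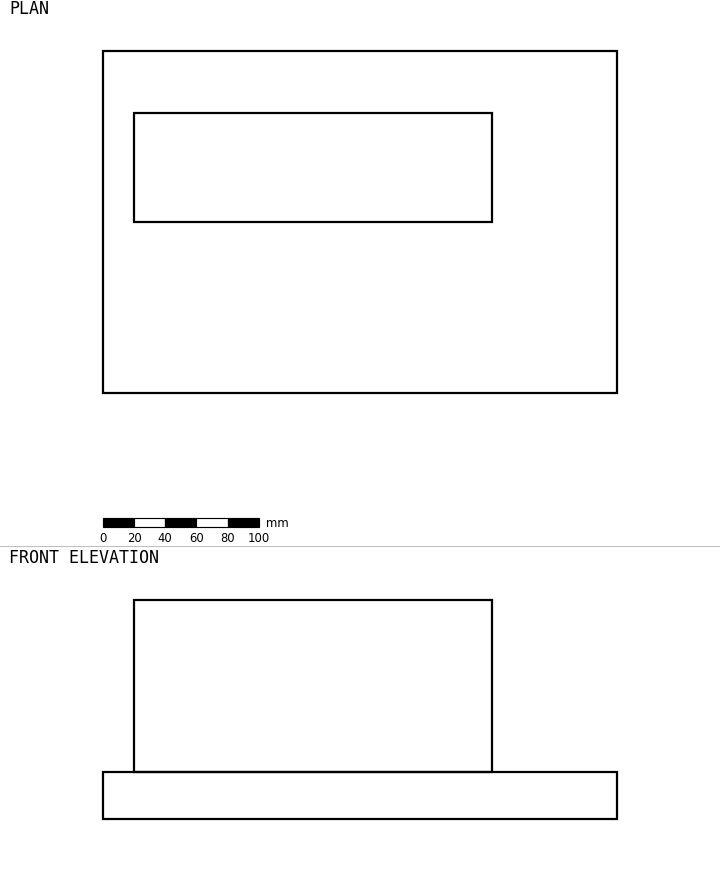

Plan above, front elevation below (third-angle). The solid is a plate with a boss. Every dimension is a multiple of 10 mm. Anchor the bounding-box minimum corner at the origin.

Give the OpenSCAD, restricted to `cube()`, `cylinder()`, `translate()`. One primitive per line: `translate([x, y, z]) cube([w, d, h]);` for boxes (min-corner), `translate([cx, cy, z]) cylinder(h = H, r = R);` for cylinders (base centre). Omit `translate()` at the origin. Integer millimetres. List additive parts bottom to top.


cube([330, 220, 30]);
translate([20, 110, 30]) cube([230, 70, 110]);


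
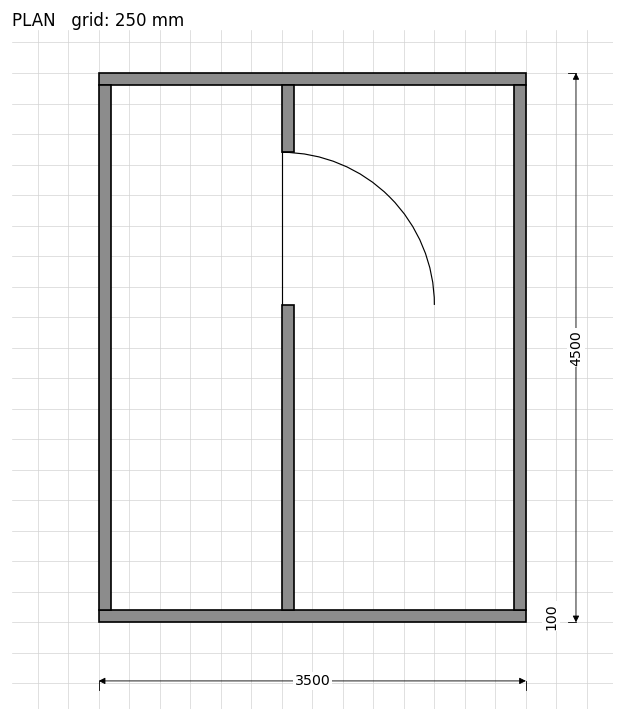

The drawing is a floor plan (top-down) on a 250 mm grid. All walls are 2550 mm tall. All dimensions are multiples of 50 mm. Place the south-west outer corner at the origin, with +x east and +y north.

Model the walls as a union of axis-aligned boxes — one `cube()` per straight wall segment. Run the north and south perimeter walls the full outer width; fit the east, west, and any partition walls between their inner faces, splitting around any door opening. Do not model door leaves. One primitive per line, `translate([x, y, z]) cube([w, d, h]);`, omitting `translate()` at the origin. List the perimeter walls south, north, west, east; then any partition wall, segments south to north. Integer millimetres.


cube([3500, 100, 2550]);
translate([0, 4400, 0]) cube([3500, 100, 2550]);
translate([0, 100, 0]) cube([100, 4300, 2550]);
translate([3400, 100, 0]) cube([100, 4300, 2550]);
translate([1500, 100, 0]) cube([100, 2500, 2550]);
translate([1500, 3850, 0]) cube([100, 550, 2550]);


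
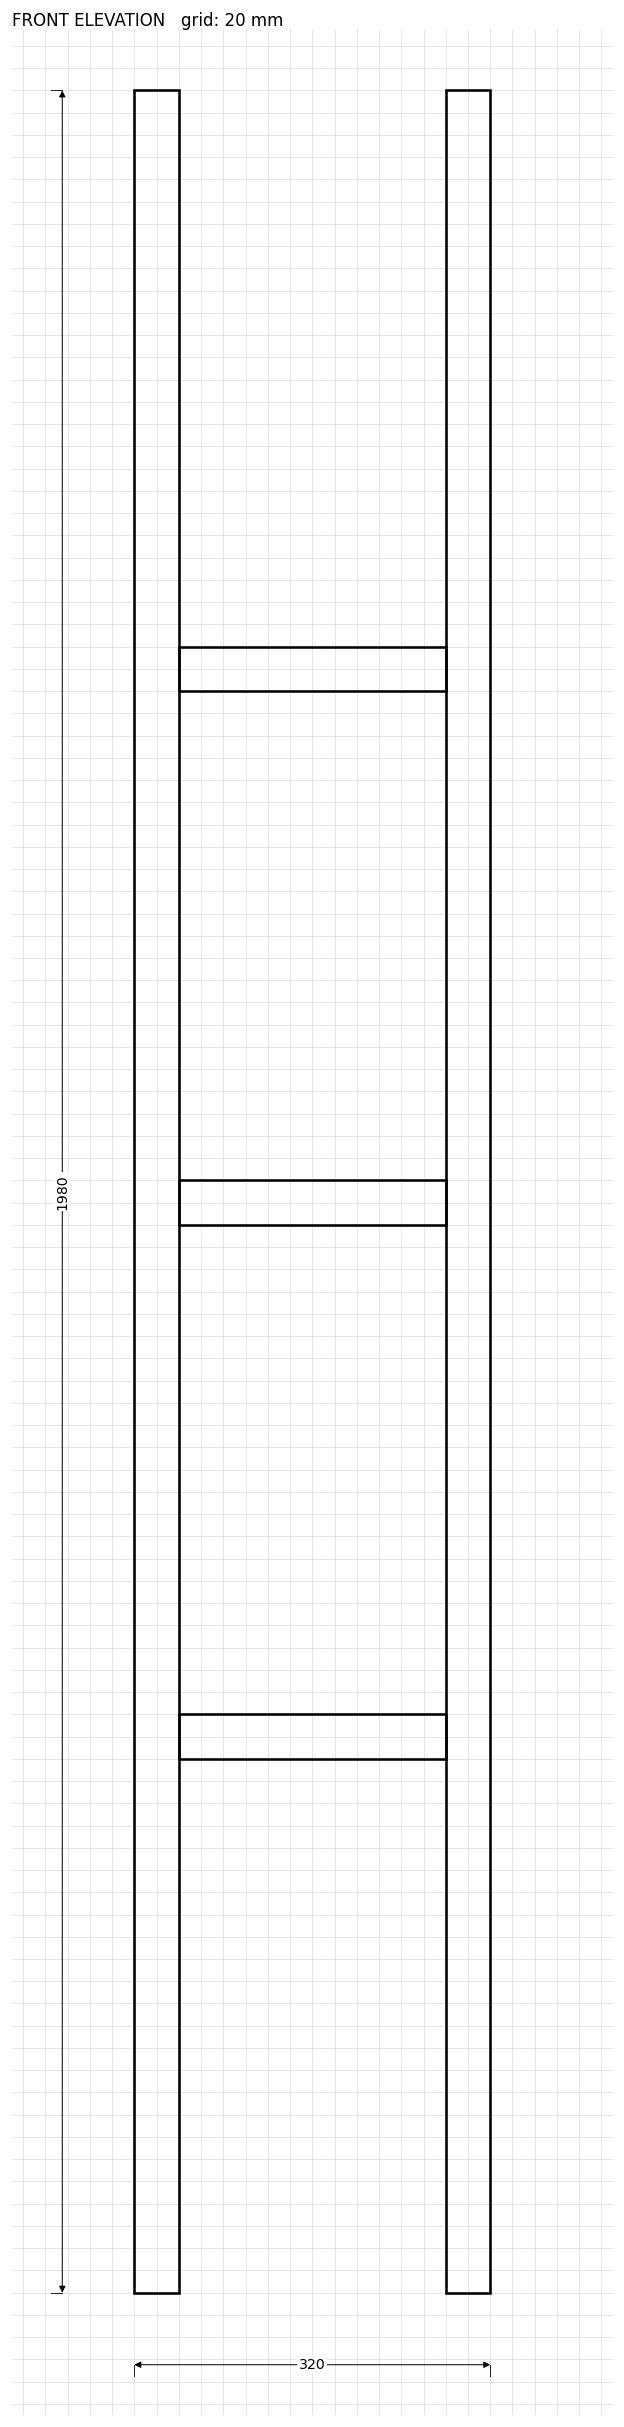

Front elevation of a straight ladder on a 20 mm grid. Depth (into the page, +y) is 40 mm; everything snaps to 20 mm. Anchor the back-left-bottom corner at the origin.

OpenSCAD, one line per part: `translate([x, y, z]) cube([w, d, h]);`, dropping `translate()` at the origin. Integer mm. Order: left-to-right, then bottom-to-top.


cube([40, 40, 1980]);
translate([40, 0, 480]) cube([240, 40, 40]);
translate([40, 0, 960]) cube([240, 40, 40]);
translate([40, 0, 1440]) cube([240, 40, 40]);
translate([280, 0, 0]) cube([40, 40, 1980]);
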